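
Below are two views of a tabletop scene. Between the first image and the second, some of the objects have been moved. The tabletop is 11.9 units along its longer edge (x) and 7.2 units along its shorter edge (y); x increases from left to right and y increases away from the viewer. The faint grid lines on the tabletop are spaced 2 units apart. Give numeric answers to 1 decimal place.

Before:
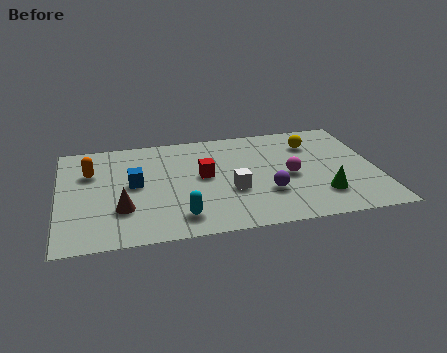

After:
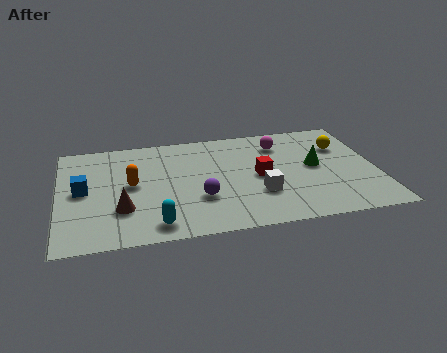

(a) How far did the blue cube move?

1.9

The blue cube was near (2.8, 3.8) before and (0.9, 3.7) after, so it travelled √(1.9² + 0.1²) ≈ 1.9 units.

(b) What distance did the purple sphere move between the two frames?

2.5

From (7.7, 2.3) to (5.2, 2.4), the purple sphere covered √(2.5² + 0.1²) ≈ 2.5 units.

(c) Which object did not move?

the brown cone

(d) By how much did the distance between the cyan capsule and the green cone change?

+1.4

Before: roughly 5.3 units apart; after: 6.7. That's 1.4 units further apart.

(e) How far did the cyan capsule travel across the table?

0.9

The cyan capsule was near (4.4, 1.3) before and (3.5, 1.0) after, so it travelled √(0.9² + 0.3²) ≈ 0.9 units.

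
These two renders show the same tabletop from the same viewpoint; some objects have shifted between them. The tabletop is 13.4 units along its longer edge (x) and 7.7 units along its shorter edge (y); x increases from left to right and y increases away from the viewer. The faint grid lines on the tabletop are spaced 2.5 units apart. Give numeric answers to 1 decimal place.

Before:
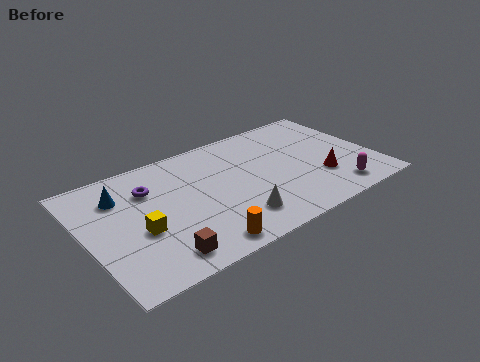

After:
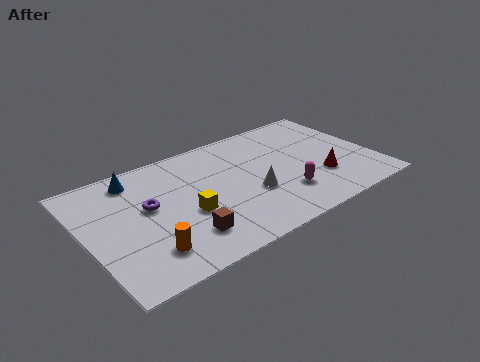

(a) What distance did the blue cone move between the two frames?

1.1

The blue cone was near (1.8, 5.7) before and (2.6, 6.5) after, so it travelled √(0.8² + 0.8²) ≈ 1.1 units.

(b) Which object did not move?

the red cone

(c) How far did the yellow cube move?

2.2

From (2.3, 3.1) to (4.5, 3.1), the yellow cube covered √(2.2² + 0.0²) ≈ 2.2 units.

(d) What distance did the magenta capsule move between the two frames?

2.5

From (11.2, 1.2) to (8.9, 2.1), the magenta capsule covered √(2.3² + 0.9²) ≈ 2.5 units.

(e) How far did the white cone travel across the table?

1.6

The white cone was near (6.5, 1.7) before and (7.5, 2.9) after, so it travelled √(1.0² + 1.2²) ≈ 1.6 units.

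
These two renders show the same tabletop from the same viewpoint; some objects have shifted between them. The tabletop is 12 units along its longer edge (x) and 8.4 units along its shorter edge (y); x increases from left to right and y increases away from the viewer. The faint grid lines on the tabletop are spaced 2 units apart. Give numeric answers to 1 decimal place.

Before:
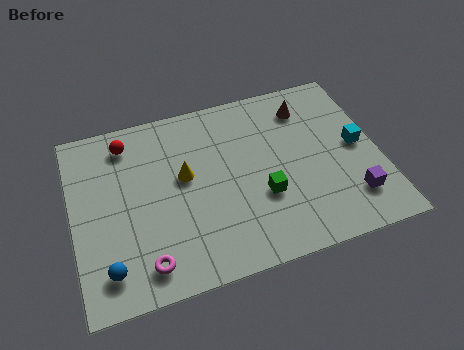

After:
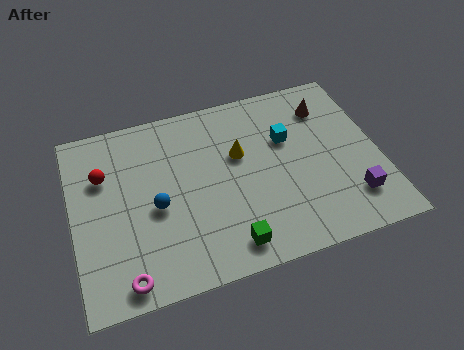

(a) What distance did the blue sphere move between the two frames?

3.0

The blue sphere was near (1.2, 1.5) before and (3.2, 3.7) after, so it travelled √(2.0² + 2.2²) ≈ 3.0 units.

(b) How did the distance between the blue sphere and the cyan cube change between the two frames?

-4.8

The distance was about 10.4 in the first image and 5.6 in the second, so they moved 4.8 units closer together.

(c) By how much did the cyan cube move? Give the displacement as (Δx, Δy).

(-2.7, 1.1)

The cyan cube was at about (11.2, 4.3) and moved to about (8.5, 5.4).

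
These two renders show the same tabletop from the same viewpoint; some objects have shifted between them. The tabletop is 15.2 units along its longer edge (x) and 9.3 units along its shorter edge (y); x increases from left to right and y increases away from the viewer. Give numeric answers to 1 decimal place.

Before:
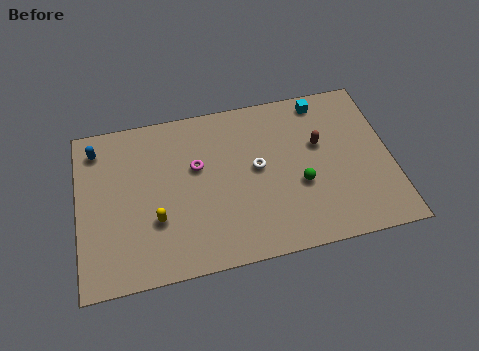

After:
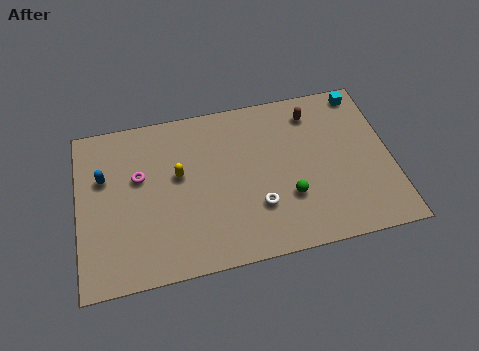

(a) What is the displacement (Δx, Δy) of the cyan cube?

(2.0, 0.1)

From the two frames, the cyan cube sits at roughly (12.1, 8.2) before and (14.1, 8.3) after.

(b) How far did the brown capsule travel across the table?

1.9

The brown capsule moved from about (11.8, 5.7) to (11.6, 7.6), a distance of √(0.2² + 1.9²) ≈ 1.9.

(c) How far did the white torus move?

2.2

The white torus moved from about (8.7, 5.0) to (8.6, 2.8), a distance of √(0.1² + 2.2²) ≈ 2.2.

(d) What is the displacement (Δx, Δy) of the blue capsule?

(0.3, -1.7)

From the two frames, the blue capsule sits at roughly (1.0, 7.7) before and (1.3, 6.0) after.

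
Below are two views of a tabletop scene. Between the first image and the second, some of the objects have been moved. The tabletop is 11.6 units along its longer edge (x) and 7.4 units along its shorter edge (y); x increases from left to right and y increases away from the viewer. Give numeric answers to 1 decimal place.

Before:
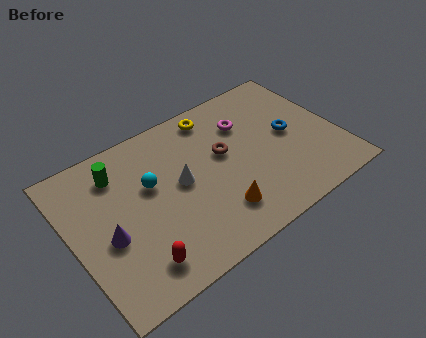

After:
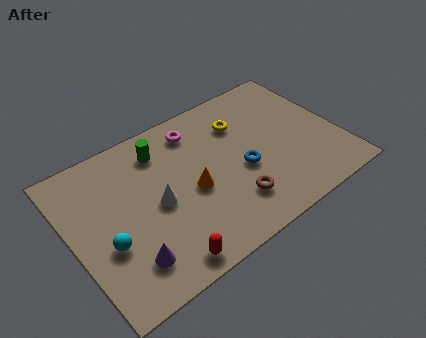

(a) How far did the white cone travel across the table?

1.2

The white cone was near (4.7, 3.9) before and (3.6, 3.5) after, so it travelled √(1.1² + 0.4²) ≈ 1.2 units.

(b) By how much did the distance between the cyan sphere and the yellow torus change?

+3.2

Before: roughly 3.7 units apart; after: 6.9. That's 3.2 units further apart.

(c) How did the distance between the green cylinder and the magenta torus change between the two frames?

-4.0

The distance was about 5.6 in the first image and 1.6 in the second, so they moved 4.0 units closer together.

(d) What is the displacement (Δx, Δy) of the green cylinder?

(1.9, 0.1)

From the two frames, the green cylinder sits at roughly (2.3, 5.8) before and (4.2, 5.9) after.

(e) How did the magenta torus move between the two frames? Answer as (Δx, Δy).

(-2.1, 0.8)

The magenta torus started near (7.9, 5.3) and ended near (5.8, 6.1).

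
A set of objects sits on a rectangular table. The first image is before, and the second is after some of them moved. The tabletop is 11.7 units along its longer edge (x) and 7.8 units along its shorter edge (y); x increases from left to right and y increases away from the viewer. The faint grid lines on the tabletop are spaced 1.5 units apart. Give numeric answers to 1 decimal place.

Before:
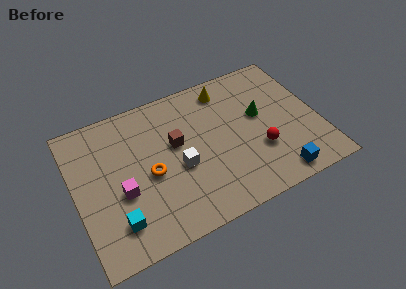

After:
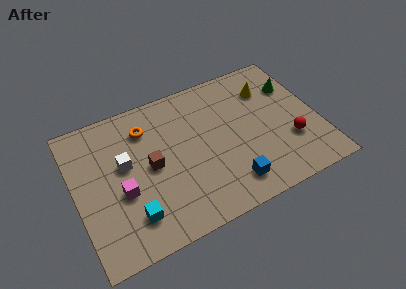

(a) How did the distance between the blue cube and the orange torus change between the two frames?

-0.6

Before: roughly 6.4 units apart; after: 5.8. That's 0.6 units closer together.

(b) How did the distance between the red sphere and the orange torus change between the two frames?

+2.2

Before: roughly 5.3 units apart; after: 7.5. That's 2.2 units further apart.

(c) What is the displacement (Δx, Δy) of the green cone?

(1.8, 1.0)

The green cone was at about (9.0, 4.5) and moved to about (10.8, 5.5).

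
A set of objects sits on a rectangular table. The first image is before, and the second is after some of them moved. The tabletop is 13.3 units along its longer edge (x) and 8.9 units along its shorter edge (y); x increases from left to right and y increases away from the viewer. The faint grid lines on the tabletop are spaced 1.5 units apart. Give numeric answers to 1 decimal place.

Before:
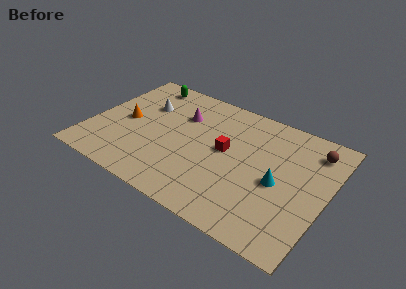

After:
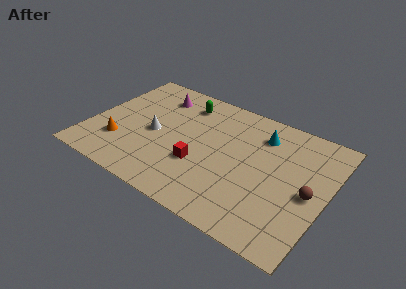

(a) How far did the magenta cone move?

1.8

The magenta cone was near (4.8, 6.2) before and (3.2, 7.1) after, so it travelled √(1.6² + 0.9²) ≈ 1.8 units.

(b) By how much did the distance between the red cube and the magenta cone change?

+2.0

The distance was about 3.1 in the first image and 5.1 in the second, so they moved 2.0 units further apart.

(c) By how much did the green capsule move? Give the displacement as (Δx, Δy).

(2.5, -0.6)

The green capsule was at about (2.3, 7.8) and moved to about (4.8, 7.2).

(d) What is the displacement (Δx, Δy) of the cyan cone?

(-1.4, 2.9)

From the two frames, the cyan cone sits at roughly (10.7, 4.0) before and (9.3, 6.9) after.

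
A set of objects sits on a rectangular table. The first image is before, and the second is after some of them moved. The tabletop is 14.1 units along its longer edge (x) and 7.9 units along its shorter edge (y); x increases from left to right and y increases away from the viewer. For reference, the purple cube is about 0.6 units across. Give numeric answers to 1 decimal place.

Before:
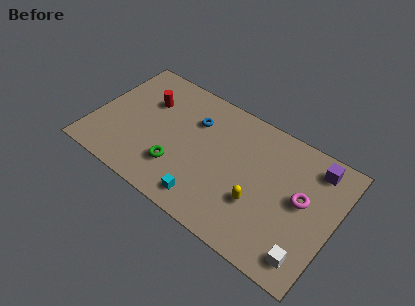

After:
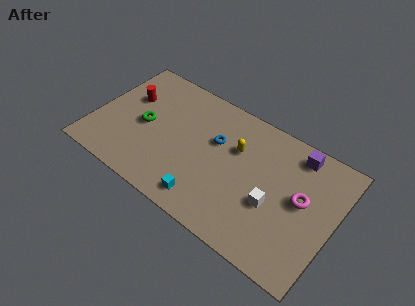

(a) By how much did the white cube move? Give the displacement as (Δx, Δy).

(-2.3, 1.8)

The white cube started near (13.0, 1.3) and ended near (10.7, 3.1).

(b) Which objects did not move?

the magenta torus and the cyan cube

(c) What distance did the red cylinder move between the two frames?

1.1

From (2.8, 5.4) to (1.7, 5.1), the red cylinder covered √(1.1² + 0.3²) ≈ 1.1 units.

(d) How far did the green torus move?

2.8

The green torus was near (5.2, 2.2) before and (2.9, 3.8) after, so it travelled √(2.3² + 1.6²) ≈ 2.8 units.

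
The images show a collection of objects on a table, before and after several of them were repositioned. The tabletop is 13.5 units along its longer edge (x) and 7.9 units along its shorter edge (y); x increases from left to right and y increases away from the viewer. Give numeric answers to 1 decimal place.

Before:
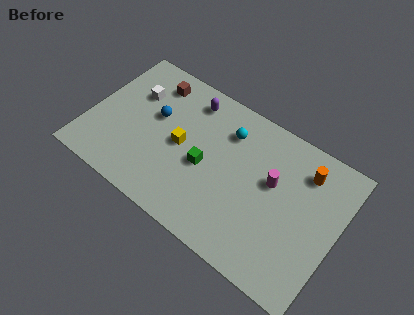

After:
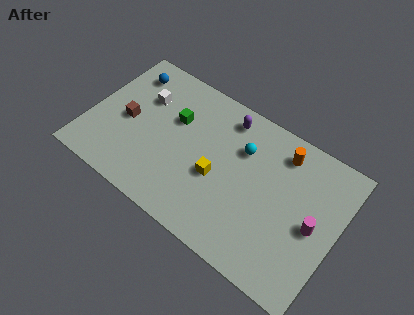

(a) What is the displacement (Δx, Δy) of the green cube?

(-2.0, 1.6)

The green cube was at about (6.4, 3.5) and moved to about (4.4, 5.1).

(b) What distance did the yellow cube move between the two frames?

2.2

The yellow cube was near (5.0, 3.9) before and (7.1, 3.3) after, so it travelled √(2.1² + 0.6²) ≈ 2.2 units.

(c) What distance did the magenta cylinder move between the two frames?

2.6

From (9.9, 4.7) to (12.3, 3.7), the magenta cylinder covered √(2.4² + 1.0²) ≈ 2.6 units.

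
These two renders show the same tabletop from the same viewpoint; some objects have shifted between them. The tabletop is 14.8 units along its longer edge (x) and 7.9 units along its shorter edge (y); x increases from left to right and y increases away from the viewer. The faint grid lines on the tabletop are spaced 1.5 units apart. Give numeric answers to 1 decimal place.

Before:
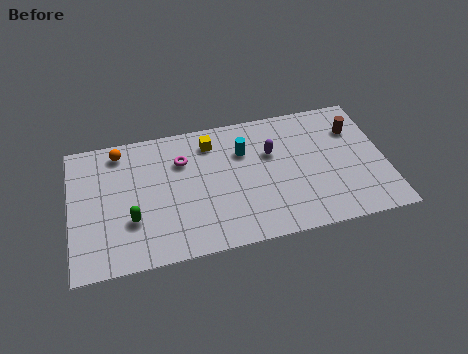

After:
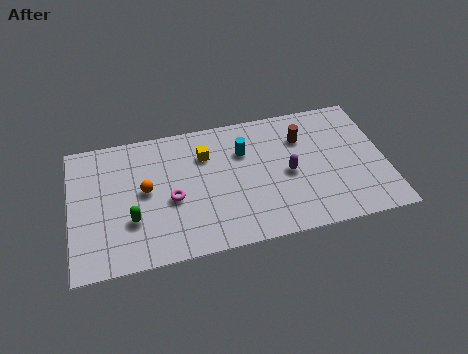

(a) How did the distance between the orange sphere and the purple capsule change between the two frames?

-0.6

The distance was about 7.3 in the first image and 6.7 in the second, so they moved 0.6 units closer together.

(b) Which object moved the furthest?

the orange sphere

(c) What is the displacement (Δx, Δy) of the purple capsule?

(0.7, -1.4)

The purple capsule was at about (9.5, 5.1) and moved to about (10.2, 3.7).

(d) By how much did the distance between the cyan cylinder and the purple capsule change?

+1.3

The distance was about 1.4 in the first image and 2.7 in the second, so they moved 1.3 units further apart.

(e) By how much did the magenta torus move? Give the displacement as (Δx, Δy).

(-0.6, -2.2)

From the two frames, the magenta torus sits at roughly (5.3, 5.6) before and (4.7, 3.4) after.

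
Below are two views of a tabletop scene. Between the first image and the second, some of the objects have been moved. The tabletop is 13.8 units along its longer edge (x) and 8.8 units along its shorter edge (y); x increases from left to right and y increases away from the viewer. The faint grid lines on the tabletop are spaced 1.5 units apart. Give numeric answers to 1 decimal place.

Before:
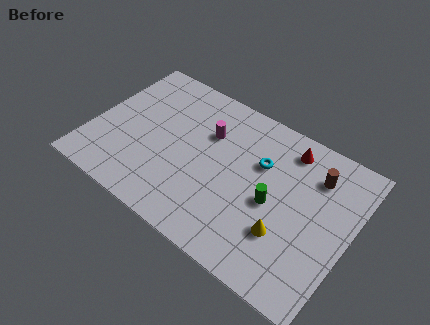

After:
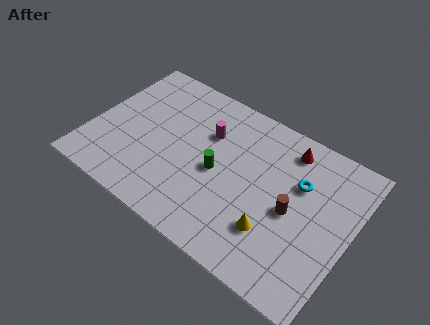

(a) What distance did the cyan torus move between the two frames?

2.1

From (8.8, 5.8) to (10.9, 5.8), the cyan torus covered √(2.1² + 0.0²) ≈ 2.1 units.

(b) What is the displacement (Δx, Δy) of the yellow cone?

(-0.6, -0.2)

The yellow cone started near (10.7, 2.7) and ended near (10.1, 2.5).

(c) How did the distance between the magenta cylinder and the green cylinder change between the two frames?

-2.3

Before: roughly 4.4 units apart; after: 2.1. That's 2.3 units closer together.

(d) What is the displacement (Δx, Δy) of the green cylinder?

(-3.0, 0.1)

The green cylinder started near (9.8, 4.0) and ended near (6.8, 4.1).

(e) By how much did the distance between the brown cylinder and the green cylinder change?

+0.8

They were about 3.2 units apart before and 4.0 after — 0.8 units further apart.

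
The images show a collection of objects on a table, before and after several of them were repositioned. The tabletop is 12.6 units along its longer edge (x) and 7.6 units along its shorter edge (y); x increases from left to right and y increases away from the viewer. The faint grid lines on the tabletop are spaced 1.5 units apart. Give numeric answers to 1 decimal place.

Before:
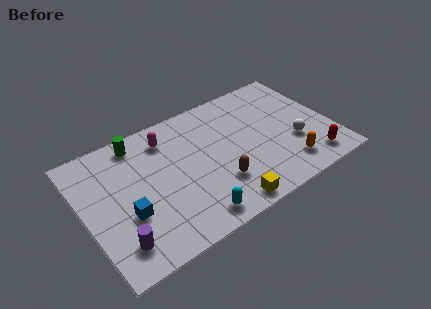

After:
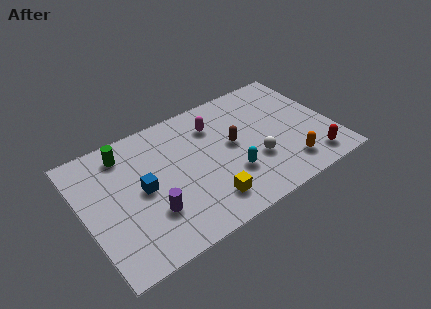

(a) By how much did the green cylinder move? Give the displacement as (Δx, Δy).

(-0.7, -0.3)

The green cylinder started near (3.1, 6.6) and ended near (2.4, 6.3).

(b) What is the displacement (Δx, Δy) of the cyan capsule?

(2.2, 1.4)

From the two frames, the cyan capsule sits at roughly (5.0, 1.0) before and (7.2, 2.4) after.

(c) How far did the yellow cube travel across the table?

1.1

The yellow cube moved from about (6.6, 0.8) to (5.8, 1.5), a distance of √(0.8² + 0.7²) ≈ 1.1.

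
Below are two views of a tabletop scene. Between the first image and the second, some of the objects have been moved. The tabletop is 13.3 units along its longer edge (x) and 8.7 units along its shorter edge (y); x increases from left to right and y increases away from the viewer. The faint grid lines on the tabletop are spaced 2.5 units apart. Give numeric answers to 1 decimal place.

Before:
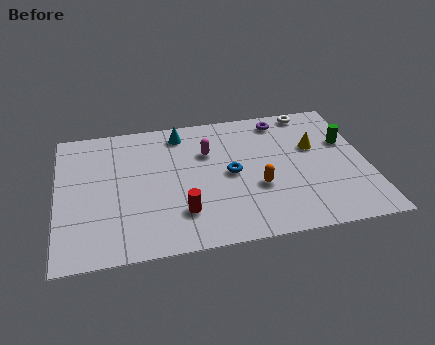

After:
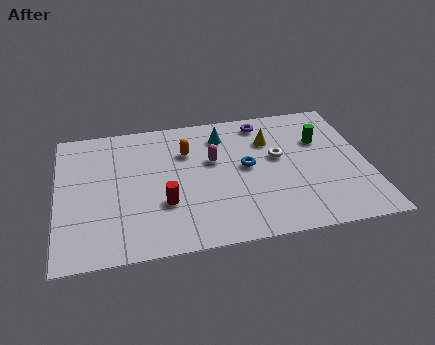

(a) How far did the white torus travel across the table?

3.3

From (11.1, 7.9) to (9.5, 5.0), the white torus covered √(1.6² + 2.9²) ≈ 3.3 units.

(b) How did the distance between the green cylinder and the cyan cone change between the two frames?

-3.0

The distance was about 7.3 in the first image and 4.3 in the second, so they moved 3.0 units closer together.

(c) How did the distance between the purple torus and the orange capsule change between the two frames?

-0.8

The distance was about 4.5 in the first image and 3.7 in the second, so they moved 0.8 units closer together.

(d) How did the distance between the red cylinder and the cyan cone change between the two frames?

-0.4

The distance was about 5.2 in the first image and 4.8 in the second, so they moved 0.4 units closer together.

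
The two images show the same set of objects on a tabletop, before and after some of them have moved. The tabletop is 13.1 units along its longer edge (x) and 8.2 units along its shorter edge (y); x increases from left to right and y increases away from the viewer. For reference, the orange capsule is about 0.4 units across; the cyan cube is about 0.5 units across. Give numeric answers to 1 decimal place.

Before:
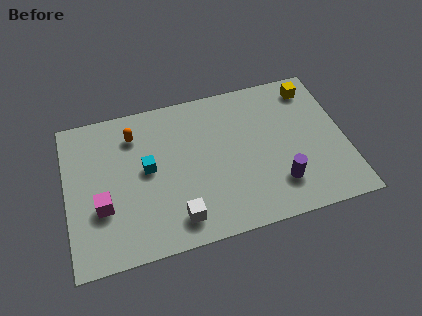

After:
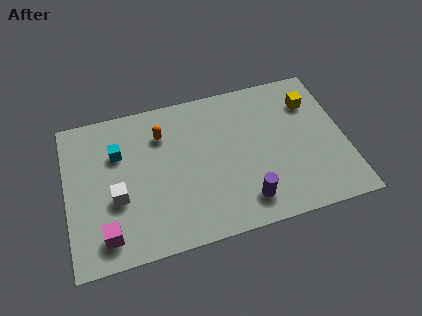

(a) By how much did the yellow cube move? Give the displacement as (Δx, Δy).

(-0.1, -0.8)

The yellow cube started near (11.8, 6.9) and ended near (11.7, 6.1).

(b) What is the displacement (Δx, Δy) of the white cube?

(-2.7, 1.8)

The white cube was at about (5.0, 1.4) and moved to about (2.3, 3.2).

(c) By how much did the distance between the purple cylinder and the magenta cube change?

-1.7

The distance was about 8.2 in the first image and 6.5 in the second, so they moved 1.7 units closer together.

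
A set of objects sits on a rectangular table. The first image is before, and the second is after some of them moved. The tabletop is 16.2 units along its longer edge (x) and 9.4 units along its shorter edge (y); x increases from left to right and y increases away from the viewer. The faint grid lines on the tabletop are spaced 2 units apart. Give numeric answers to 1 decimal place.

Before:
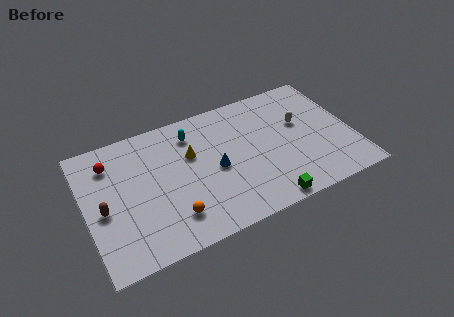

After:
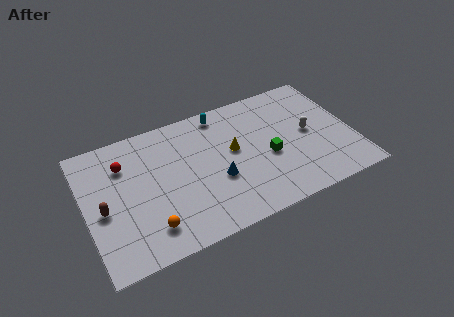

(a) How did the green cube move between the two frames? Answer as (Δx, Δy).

(0.6, 3.2)

From the two frames, the green cube sits at roughly (10.4, 0.8) before and (11.0, 4.0) after.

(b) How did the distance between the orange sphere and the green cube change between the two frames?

+2.1

They were about 5.7 units apart before and 7.8 after — 2.1 units further apart.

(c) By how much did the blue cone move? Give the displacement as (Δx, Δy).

(0.0, -0.8)

From the two frames, the blue cone sits at roughly (7.8, 4.4) before and (7.8, 3.6) after.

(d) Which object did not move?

the brown capsule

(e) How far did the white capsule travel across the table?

1.0

The white capsule moved from about (13.2, 5.7) to (13.6, 4.8), a distance of √(0.4² + 0.9²) ≈ 1.0.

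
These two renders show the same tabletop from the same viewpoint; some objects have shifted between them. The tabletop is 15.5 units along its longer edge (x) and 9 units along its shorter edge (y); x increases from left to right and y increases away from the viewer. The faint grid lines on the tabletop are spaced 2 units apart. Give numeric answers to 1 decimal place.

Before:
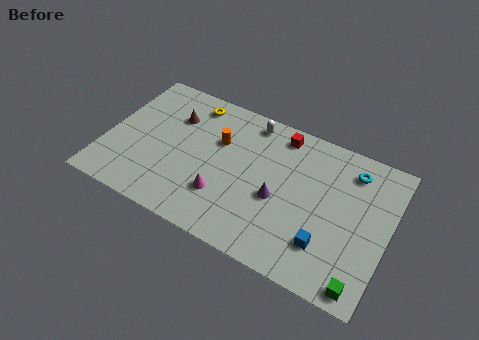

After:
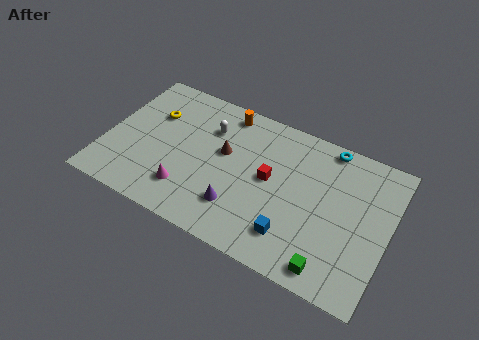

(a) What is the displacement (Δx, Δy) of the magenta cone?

(-1.9, -0.5)

The magenta cone was at about (6.7, 2.6) and moved to about (4.8, 2.1).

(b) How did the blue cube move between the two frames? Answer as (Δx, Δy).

(-1.8, -0.3)

The blue cube was at about (12.4, 2.3) and moved to about (10.6, 2.0).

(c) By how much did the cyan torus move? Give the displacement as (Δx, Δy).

(-1.4, 0.9)

From the two frames, the cyan torus sits at roughly (13.2, 7.3) before and (11.8, 8.2) after.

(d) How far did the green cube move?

1.7

From (14.5, 0.9) to (12.8, 1.1), the green cube covered √(1.7² + 0.2²) ≈ 1.7 units.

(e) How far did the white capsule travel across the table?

2.5

The white capsule was near (7.5, 7.9) before and (5.4, 6.5) after, so it travelled √(2.1² + 1.4²) ≈ 2.5 units.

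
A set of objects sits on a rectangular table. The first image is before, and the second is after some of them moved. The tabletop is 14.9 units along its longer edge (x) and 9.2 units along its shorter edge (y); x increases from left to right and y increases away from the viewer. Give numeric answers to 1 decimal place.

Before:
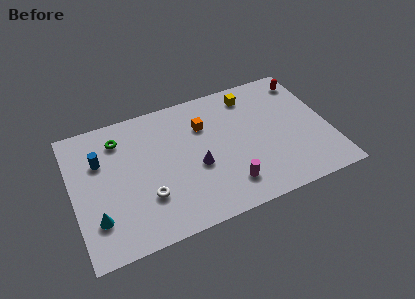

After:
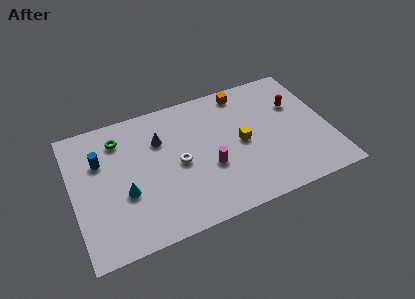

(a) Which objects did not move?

the blue cylinder and the green torus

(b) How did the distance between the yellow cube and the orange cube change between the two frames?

+0.5

Before: roughly 3.1 units apart; after: 3.6. That's 0.5 units further apart.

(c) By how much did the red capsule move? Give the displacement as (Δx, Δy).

(-0.8, -1.6)

From the two frames, the red capsule sits at roughly (14.0, 7.7) before and (13.2, 6.1) after.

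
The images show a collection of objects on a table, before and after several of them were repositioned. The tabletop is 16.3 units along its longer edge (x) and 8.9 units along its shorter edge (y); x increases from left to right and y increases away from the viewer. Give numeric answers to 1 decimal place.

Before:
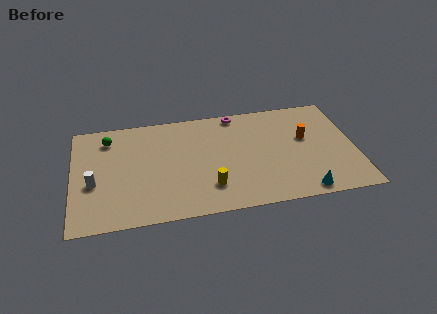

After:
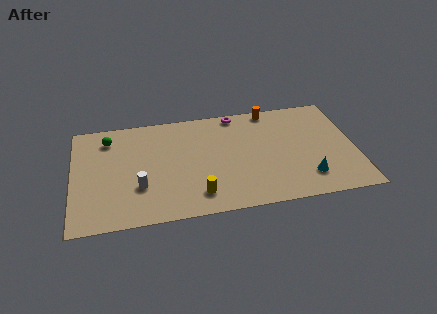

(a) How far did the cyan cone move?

1.1

The cyan cone was near (13.1, 0.9) before and (13.4, 2.0) after, so it travelled √(0.3² + 1.1²) ≈ 1.1 units.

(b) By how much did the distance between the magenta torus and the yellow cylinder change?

+0.7

They were about 6.2 units apart before and 6.9 after — 0.7 units further apart.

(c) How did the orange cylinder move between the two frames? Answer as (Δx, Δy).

(-1.9, 2.8)

The orange cylinder started near (13.5, 5.3) and ended near (11.6, 8.1).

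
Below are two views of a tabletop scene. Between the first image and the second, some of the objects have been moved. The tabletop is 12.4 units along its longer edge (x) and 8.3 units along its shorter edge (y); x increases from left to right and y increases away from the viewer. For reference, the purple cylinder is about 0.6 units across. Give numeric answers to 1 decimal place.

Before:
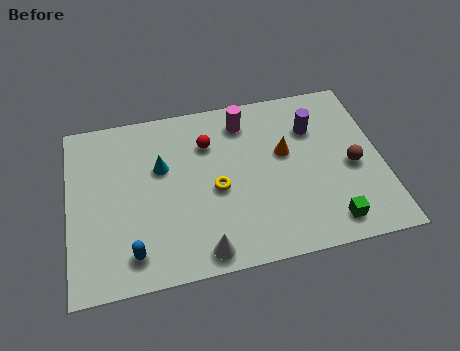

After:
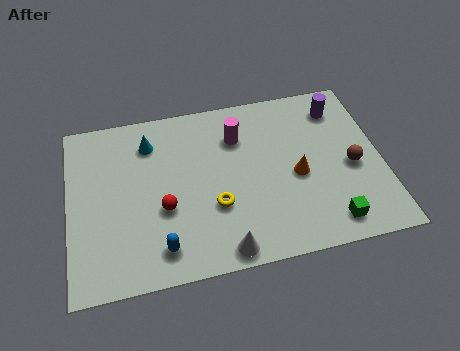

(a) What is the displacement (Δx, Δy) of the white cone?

(0.8, -0.1)

From the two frames, the white cone sits at roughly (5.1, 0.9) before and (5.9, 0.8) after.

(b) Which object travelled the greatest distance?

the red sphere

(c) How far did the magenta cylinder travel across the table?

0.8

The magenta cylinder was near (7.1, 6.8) before and (6.8, 6.1) after, so it travelled √(0.3² + 0.7²) ≈ 0.8 units.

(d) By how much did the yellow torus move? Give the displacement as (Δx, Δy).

(-0.1, -0.8)

From the two frames, the yellow torus sits at roughly (5.8, 3.7) before and (5.7, 2.9) after.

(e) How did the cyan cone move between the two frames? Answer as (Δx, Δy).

(-0.4, 1.3)

From the two frames, the cyan cone sits at roughly (3.7, 5.2) before and (3.3, 6.5) after.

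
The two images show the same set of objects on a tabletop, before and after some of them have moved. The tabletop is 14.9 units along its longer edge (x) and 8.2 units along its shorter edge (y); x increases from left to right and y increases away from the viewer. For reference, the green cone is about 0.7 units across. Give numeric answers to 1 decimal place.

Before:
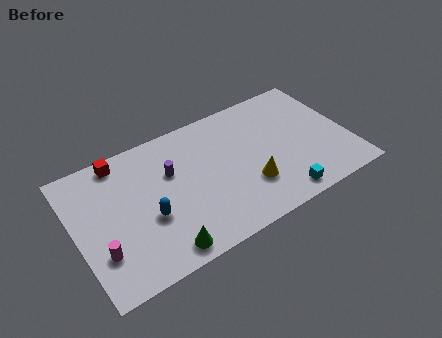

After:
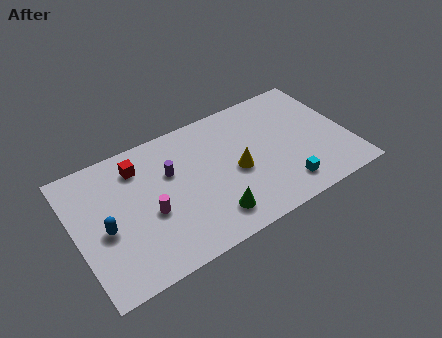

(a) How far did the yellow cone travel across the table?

1.3

From (9.2, 2.5) to (8.7, 3.7), the yellow cone covered √(0.5² + 1.2²) ≈ 1.3 units.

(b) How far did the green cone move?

2.9

The green cone moved from about (4.2, 1.0) to (7.0, 1.6), a distance of √(2.8² + 0.6²) ≈ 2.9.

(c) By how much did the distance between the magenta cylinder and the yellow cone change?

-3.3

The distance was about 8.1 in the first image and 4.8 in the second, so they moved 3.3 units closer together.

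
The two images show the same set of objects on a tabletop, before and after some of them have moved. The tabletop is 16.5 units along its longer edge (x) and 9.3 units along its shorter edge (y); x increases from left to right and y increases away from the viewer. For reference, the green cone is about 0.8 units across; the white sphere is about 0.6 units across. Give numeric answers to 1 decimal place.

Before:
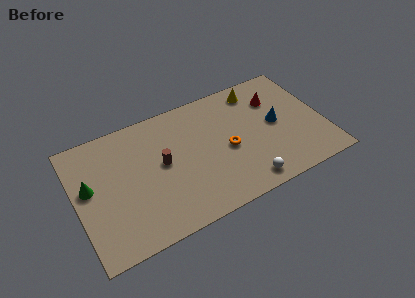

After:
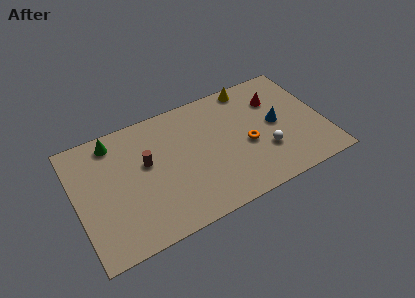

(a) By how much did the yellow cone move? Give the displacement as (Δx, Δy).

(-0.4, 0.5)

From the two frames, the yellow cone sits at roughly (12.5, 7.9) before and (12.1, 8.4) after.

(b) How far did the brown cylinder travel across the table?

1.1

From (5.7, 5.0) to (4.7, 5.5), the brown cylinder covered √(1.0² + 0.5²) ≈ 1.1 units.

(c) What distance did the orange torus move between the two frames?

1.3

The orange torus was near (10.0, 4.2) before and (11.3, 4.0) after, so it travelled √(1.3² + 0.2²) ≈ 1.3 units.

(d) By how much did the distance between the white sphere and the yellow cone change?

-1.5

They were about 6.9 units apart before and 5.4 after — 1.5 units closer together.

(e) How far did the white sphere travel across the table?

2.4

From (10.8, 1.2) to (12.4, 3.0), the white sphere covered √(1.6² + 1.8²) ≈ 2.4 units.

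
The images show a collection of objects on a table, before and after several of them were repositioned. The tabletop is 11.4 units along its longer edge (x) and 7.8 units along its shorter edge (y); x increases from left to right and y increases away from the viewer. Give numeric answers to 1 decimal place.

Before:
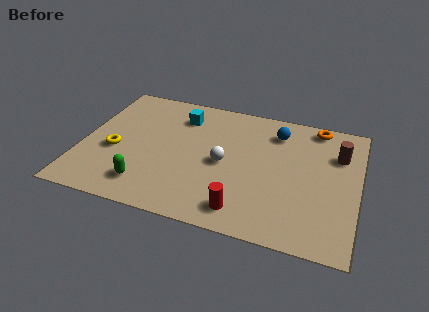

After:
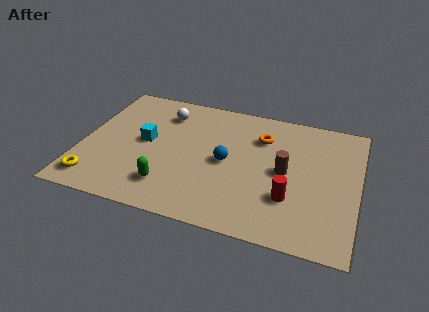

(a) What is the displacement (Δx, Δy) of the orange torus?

(-2.2, -1.3)

The orange torus started near (9.5, 7.0) and ended near (7.3, 5.7).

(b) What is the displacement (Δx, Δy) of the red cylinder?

(1.8, 1.2)

The red cylinder was at about (6.9, 1.2) and moved to about (8.7, 2.4).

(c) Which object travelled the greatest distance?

the white sphere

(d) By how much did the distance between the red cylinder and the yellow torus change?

+2.1

Before: roughly 5.9 units apart; after: 8.0. That's 2.1 units further apart.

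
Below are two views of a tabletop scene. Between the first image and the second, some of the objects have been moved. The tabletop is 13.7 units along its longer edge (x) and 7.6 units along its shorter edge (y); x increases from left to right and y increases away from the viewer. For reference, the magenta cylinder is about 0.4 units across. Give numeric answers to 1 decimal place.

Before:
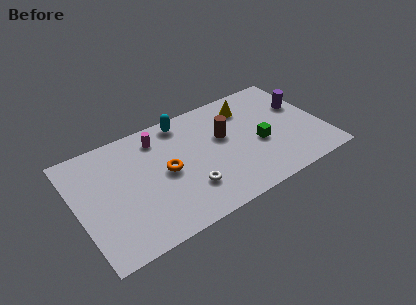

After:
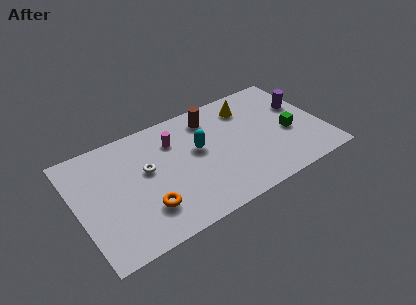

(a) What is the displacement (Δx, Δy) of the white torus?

(-2.0, 2.3)

The white torus was at about (5.9, 2.1) and moved to about (3.9, 4.4).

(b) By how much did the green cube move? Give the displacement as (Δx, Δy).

(1.7, 0.0)

The green cube started near (10.1, 3.2) and ended near (11.8, 3.2).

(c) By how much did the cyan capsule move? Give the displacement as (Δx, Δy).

(0.5, -2.3)

The cyan capsule started near (6.3, 6.7) and ended near (6.8, 4.4).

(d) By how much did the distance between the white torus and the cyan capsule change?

-1.7

The distance was about 4.6 in the first image and 2.9 in the second, so they moved 1.7 units closer together.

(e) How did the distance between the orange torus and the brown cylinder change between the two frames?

+2.5

The distance was about 3.5 in the first image and 6.0 in the second, so they moved 2.5 units further apart.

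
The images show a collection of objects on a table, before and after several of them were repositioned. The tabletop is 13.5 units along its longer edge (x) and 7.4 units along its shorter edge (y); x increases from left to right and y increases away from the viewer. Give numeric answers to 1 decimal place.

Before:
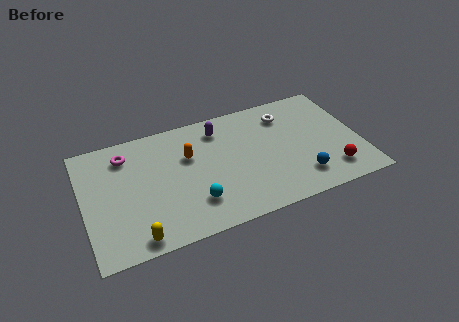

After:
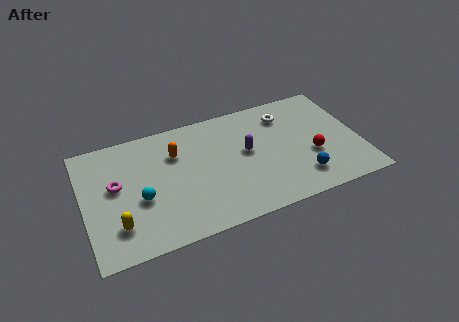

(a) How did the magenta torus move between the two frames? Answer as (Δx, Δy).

(-0.6, -1.7)

From the two frames, the magenta torus sits at roughly (2.2, 5.9) before and (1.6, 4.2) after.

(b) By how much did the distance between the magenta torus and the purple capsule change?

+1.8

Before: roughly 4.6 units apart; after: 6.4. That's 1.8 units further apart.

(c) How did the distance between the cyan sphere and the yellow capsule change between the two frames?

-1.4

The distance was about 3.1 in the first image and 1.7 in the second, so they moved 1.4 units closer together.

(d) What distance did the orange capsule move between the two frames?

0.7

From (5.2, 4.8) to (4.6, 5.2), the orange capsule covered √(0.6² + 0.4²) ≈ 0.7 units.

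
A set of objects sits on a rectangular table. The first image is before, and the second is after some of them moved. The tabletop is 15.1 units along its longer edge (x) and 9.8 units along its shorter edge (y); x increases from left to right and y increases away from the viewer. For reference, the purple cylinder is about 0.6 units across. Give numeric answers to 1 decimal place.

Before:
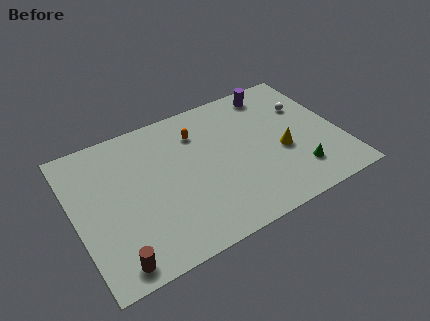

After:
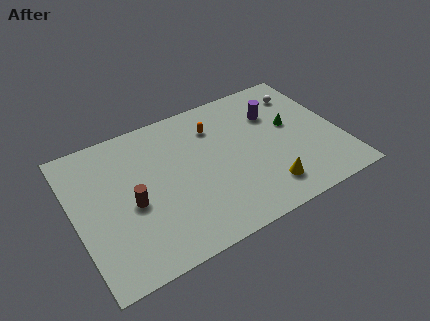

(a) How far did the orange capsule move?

1.0

From (7.3, 7.4) to (8.3, 7.4), the orange capsule covered √(1.0² + 0.0²) ≈ 1.0 units.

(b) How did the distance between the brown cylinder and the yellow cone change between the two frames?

-2.7

Before: roughly 10.4 units apart; after: 7.7. That's 2.7 units closer together.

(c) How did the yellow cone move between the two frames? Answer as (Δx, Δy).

(-1.3, -2.1)

From the two frames, the yellow cone sits at roughly (11.7, 4.0) before and (10.4, 1.9) after.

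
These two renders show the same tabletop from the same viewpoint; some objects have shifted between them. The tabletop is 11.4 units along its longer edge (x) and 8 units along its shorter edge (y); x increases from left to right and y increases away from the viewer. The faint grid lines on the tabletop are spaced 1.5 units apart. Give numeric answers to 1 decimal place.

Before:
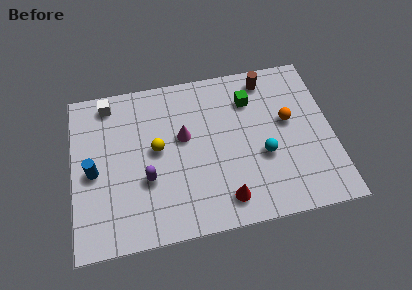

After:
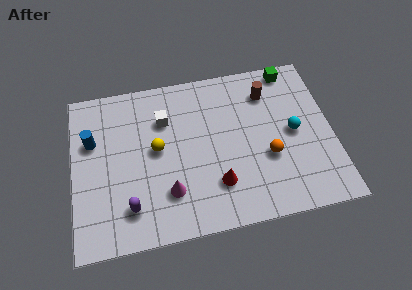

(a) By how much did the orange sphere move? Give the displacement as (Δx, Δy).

(-1.0, -1.6)

The orange sphere was at about (9.5, 4.6) and moved to about (8.5, 3.0).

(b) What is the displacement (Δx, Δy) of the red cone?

(-0.3, 0.8)

The red cone was at about (6.5, 1.3) and moved to about (6.2, 2.1).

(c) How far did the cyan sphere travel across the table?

1.7

The cyan sphere moved from about (8.3, 3.1) to (9.7, 4.0), a distance of √(1.4² + 0.9²) ≈ 1.7.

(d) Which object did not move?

the yellow sphere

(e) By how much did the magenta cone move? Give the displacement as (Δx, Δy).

(-0.8, -2.6)

From the two frames, the magenta cone sits at roughly (4.9, 4.7) before and (4.1, 2.1) after.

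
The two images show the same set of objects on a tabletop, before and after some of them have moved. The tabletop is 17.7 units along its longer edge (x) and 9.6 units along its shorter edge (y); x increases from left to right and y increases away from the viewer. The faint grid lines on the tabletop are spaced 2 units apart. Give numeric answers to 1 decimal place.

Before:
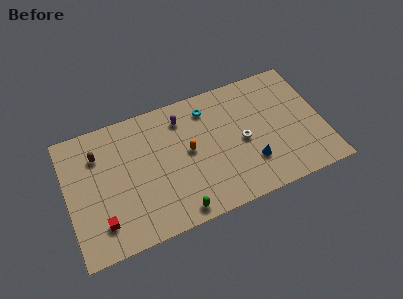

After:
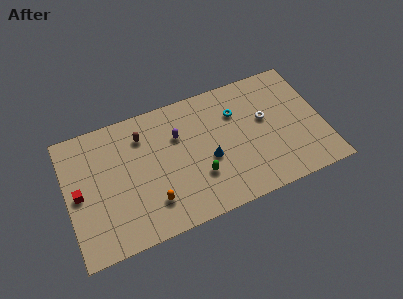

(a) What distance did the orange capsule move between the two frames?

4.0

From (8.4, 5.1) to (5.6, 2.3), the orange capsule covered √(2.8² + 2.8²) ≈ 4.0 units.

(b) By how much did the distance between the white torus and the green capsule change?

-0.5

They were about 6.0 units apart before and 5.5 after — 0.5 units closer together.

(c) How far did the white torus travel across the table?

2.0

The white torus was near (12.1, 4.5) before and (13.8, 5.6) after, so it travelled √(1.7² + 1.1²) ≈ 2.0 units.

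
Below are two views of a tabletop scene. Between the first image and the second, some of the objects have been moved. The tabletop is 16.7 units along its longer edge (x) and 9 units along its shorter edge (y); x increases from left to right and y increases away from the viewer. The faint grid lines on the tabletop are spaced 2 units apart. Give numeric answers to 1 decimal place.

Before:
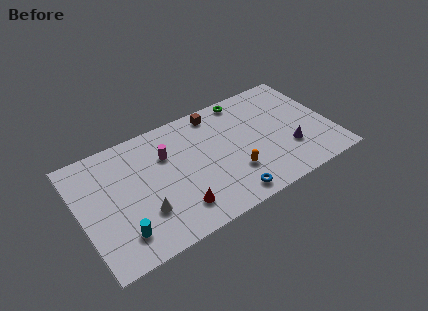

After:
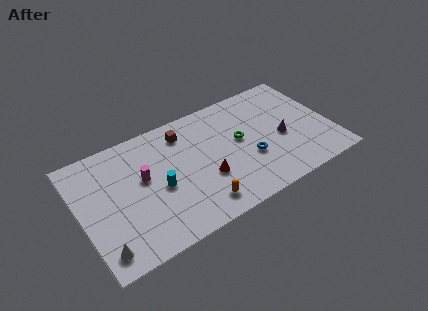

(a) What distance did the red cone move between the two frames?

2.5

From (6.0, 1.9) to (8.1, 3.2), the red cone covered √(2.1² + 1.3²) ≈ 2.5 units.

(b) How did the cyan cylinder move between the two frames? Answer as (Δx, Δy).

(2.8, 2.1)

From the two frames, the cyan cylinder sits at roughly (2.3, 1.9) before and (5.1, 4.0) after.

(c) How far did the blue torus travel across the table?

2.8

The blue torus was near (9.3, 1.1) before and (11.1, 3.3) after, so it travelled √(1.8² + 2.2²) ≈ 2.8 units.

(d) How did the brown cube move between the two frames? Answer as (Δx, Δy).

(-2.3, -0.6)

The brown cube was at about (9.5, 7.9) and moved to about (7.2, 7.3).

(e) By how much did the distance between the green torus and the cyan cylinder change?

-5.4

Before: roughly 11.1 units apart; after: 5.7. That's 5.4 units closer together.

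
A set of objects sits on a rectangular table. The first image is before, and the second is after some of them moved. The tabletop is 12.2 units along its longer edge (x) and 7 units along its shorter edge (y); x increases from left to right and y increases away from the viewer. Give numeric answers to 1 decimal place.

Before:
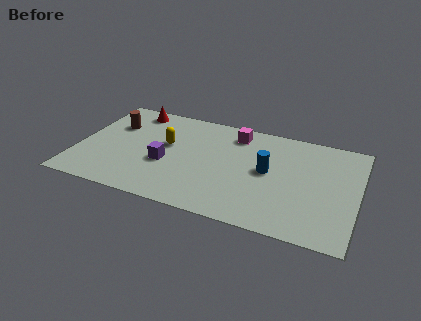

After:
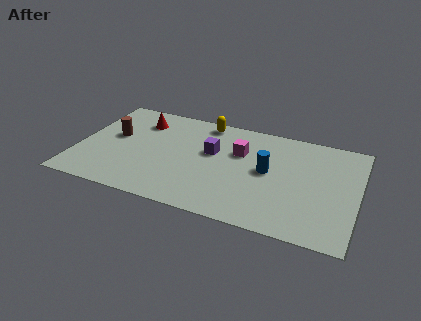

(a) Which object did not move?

the blue cylinder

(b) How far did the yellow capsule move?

2.6

From (3.8, 4.1) to (5.3, 6.2), the yellow capsule covered √(1.5² + 2.1²) ≈ 2.6 units.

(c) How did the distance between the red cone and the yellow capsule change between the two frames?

+0.3

The distance was about 2.6 in the first image and 2.9 in the second, so they moved 0.3 units further apart.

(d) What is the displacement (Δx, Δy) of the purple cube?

(1.9, 1.4)

The purple cube was at about (3.9, 2.8) and moved to about (5.8, 4.2).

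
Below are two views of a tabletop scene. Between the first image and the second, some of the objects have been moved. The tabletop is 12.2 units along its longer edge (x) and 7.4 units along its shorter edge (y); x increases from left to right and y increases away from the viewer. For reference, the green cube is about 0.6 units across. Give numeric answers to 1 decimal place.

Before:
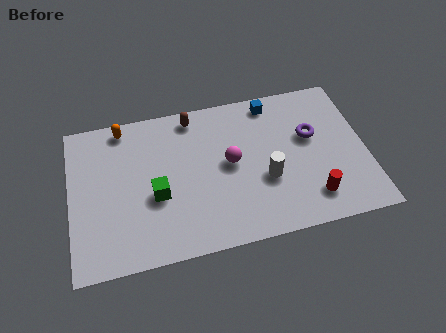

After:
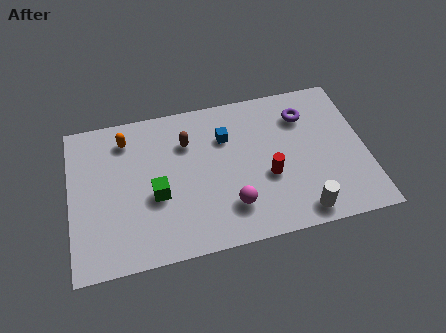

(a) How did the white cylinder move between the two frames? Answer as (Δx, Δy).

(1.3, -1.9)

The white cylinder was at about (8.0, 2.8) and moved to about (9.3, 0.9).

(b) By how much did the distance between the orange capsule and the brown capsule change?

-0.3

Before: roughly 2.9 units apart; after: 2.6. That's 0.3 units closer together.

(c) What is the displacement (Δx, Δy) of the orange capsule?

(0.1, -0.6)

The orange capsule started near (2.3, 6.6) and ended near (2.4, 6.0).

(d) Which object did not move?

the green cube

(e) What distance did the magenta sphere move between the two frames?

2.1

The magenta sphere was near (6.6, 3.9) before and (6.5, 1.8) after, so it travelled √(0.1² + 2.1²) ≈ 2.1 units.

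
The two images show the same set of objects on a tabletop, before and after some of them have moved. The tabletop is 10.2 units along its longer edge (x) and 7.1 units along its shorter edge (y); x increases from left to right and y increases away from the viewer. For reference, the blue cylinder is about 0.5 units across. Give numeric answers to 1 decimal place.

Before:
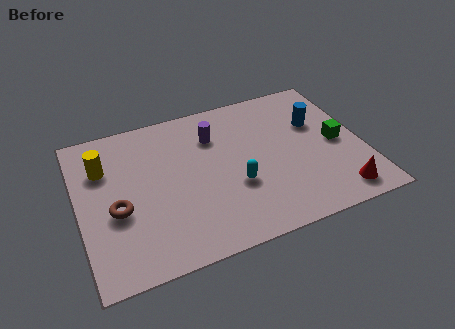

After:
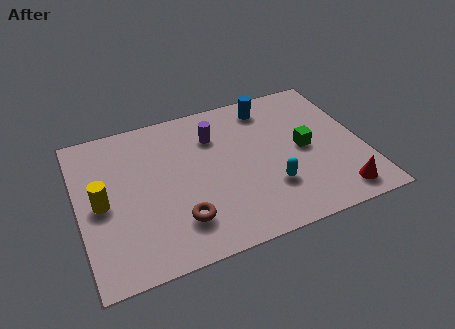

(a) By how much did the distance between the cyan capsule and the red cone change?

-1.3

They were about 3.8 units apart before and 2.5 after — 1.3 units closer together.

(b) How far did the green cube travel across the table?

1.2

The green cube was near (9.3, 3.4) before and (8.1, 3.5) after, so it travelled √(1.2² + 0.1²) ≈ 1.2 units.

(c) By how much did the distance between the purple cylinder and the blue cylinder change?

-1.5

They were about 3.7 units apart before and 2.2 after — 1.5 units closer together.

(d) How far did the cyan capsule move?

1.3

The cyan capsule was near (5.5, 2.6) before and (6.7, 2.1) after, so it travelled √(1.2² + 0.5²) ≈ 1.3 units.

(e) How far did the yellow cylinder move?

1.6

The yellow cylinder was near (1.0, 5.0) before and (0.8, 3.4) after, so it travelled √(0.2² + 1.6²) ≈ 1.6 units.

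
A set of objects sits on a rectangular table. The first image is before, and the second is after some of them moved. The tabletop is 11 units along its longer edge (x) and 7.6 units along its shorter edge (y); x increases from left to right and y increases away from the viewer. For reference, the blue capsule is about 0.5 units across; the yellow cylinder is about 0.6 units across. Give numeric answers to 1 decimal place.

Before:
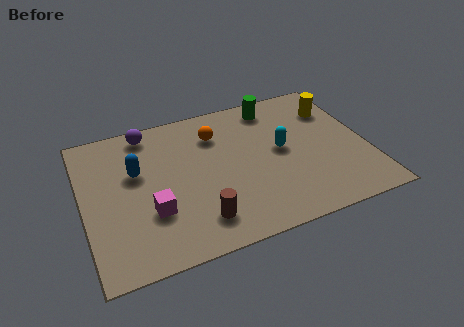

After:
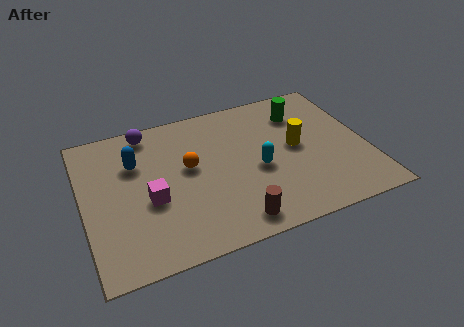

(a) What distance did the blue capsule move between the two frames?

0.5

The blue capsule was near (2.1, 4.7) before and (2.1, 5.2) after, so it travelled √(0.0² + 0.5²) ≈ 0.5 units.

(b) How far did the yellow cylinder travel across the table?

2.3

The yellow cylinder moved from about (10.0, 5.6) to (8.3, 4.0), a distance of √(1.7² + 1.6²) ≈ 2.3.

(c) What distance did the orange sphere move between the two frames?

1.8

The orange sphere moved from about (5.3, 5.7) to (4.1, 4.3), a distance of √(1.2² + 1.4²) ≈ 1.8.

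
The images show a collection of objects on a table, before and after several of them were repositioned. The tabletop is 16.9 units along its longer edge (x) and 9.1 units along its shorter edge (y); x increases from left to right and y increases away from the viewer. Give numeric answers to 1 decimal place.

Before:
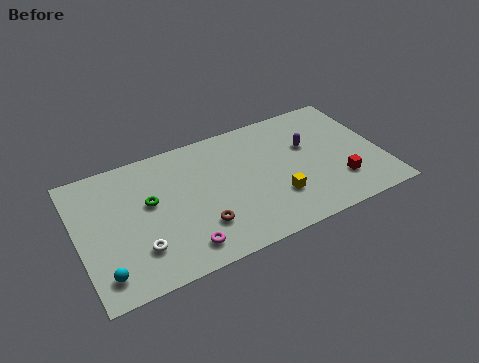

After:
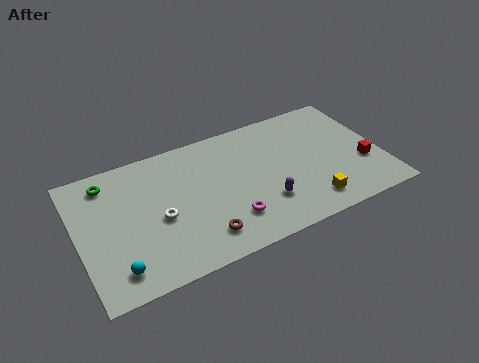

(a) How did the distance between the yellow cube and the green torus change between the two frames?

+4.9

Before: roughly 7.3 units apart; after: 12.2. That's 4.9 units further apart.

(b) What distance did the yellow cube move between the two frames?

2.0

The yellow cube moved from about (10.8, 2.7) to (12.5, 1.6), a distance of √(1.7² + 1.1²) ≈ 2.0.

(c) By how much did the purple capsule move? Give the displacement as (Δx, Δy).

(-2.9, -3.1)

From the two frames, the purple capsule sits at roughly (13.0, 5.7) before and (10.1, 2.6) after.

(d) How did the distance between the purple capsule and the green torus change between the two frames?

+0.6

Before: roughly 9.0 units apart; after: 9.6. That's 0.6 units further apart.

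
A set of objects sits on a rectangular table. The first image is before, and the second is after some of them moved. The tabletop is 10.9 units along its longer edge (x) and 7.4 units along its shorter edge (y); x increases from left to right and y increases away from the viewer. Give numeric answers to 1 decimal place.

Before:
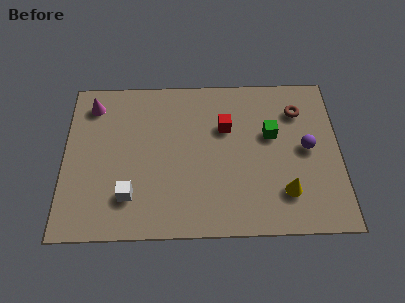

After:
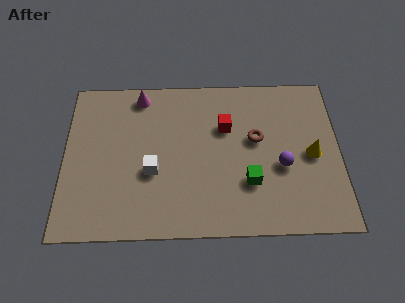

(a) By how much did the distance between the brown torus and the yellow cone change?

-1.5

They were about 3.8 units apart before and 2.3 after — 1.5 units closer together.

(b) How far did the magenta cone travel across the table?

1.9

The magenta cone moved from about (1.1, 6.1) to (3.0, 6.5), a distance of √(1.9² + 0.4²) ≈ 1.9.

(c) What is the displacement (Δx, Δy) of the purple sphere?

(-1.0, -0.8)

The purple sphere was at about (9.6, 3.8) and moved to about (8.6, 3.0).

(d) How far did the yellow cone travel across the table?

2.0

The yellow cone moved from about (8.7, 1.8) to (9.8, 3.5), a distance of √(1.1² + 1.7²) ≈ 2.0.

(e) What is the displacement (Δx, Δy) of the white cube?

(0.9, 1.1)

From the two frames, the white cube sits at roughly (2.6, 1.8) before and (3.5, 2.9) after.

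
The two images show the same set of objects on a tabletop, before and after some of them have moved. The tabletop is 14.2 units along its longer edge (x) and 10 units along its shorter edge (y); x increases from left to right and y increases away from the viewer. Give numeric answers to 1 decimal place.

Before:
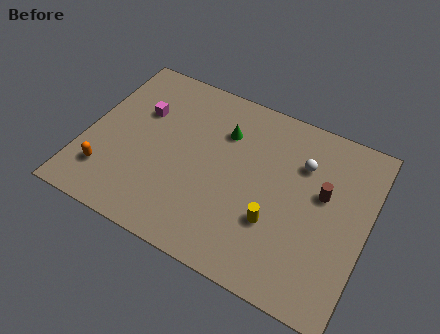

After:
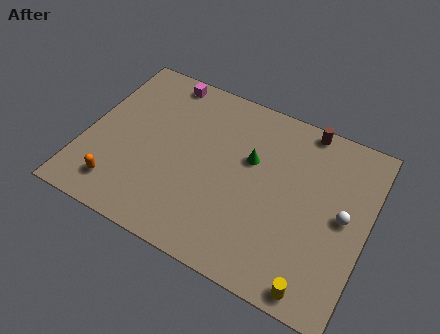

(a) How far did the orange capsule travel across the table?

0.9

From (1.4, 2.3) to (2.1, 1.8), the orange capsule covered √(0.7² + 0.5²) ≈ 0.9 units.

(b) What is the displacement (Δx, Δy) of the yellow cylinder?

(2.4, -2.4)

The yellow cylinder started near (9.8, 3.3) and ended near (12.2, 0.9).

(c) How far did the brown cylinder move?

3.5

The brown cylinder moved from about (11.9, 5.9) to (10.6, 9.2), a distance of √(1.3² + 3.3²) ≈ 3.5.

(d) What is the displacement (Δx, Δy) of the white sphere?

(2.3, -2.0)

From the two frames, the white sphere sits at roughly (10.7, 7.1) before and (13.0, 5.1) after.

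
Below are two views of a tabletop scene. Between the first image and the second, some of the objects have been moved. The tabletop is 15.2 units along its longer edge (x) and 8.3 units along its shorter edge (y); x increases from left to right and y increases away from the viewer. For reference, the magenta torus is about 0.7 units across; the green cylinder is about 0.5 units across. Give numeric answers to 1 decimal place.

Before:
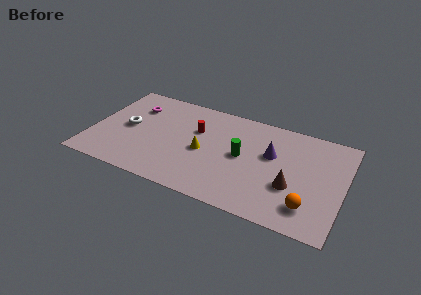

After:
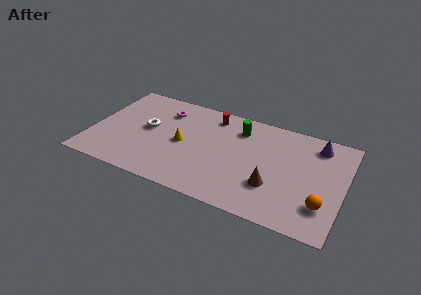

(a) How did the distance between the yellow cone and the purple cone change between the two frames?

+4.2

The distance was about 4.2 in the first image and 8.4 in the second, so they moved 4.2 units further apart.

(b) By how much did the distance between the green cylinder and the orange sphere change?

+2.0

They were about 4.9 units apart before and 6.9 after — 2.0 units further apart.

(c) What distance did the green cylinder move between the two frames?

2.2

The green cylinder moved from about (9.1, 4.3) to (8.7, 6.5), a distance of √(0.4² + 2.2²) ≈ 2.2.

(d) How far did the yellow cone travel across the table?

1.3

From (6.8, 3.8) to (5.5, 4.0), the yellow cone covered √(1.3² + 0.2²) ≈ 1.3 units.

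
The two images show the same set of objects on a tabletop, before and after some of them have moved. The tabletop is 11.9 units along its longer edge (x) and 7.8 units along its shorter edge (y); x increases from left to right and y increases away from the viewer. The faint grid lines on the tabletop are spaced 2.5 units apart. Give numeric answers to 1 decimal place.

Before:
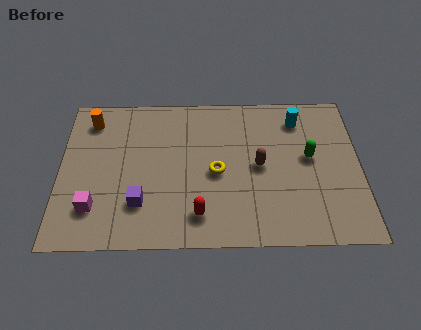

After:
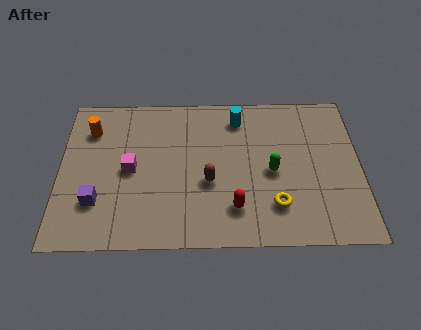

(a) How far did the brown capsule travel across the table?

2.2

The brown capsule moved from about (7.9, 3.9) to (5.9, 3.1), a distance of √(2.0² + 0.8²) ≈ 2.2.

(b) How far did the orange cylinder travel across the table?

0.5

The orange cylinder was near (1.2, 6.4) before and (1.2, 5.9) after, so it travelled √(0.0² + 0.5²) ≈ 0.5 units.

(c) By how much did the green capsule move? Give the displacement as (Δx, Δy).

(-1.5, -0.7)

The green capsule was at about (9.9, 4.3) and moved to about (8.4, 3.6).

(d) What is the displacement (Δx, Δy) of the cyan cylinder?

(-2.4, 0.1)

The cyan cylinder was at about (9.5, 6.3) and moved to about (7.1, 6.4).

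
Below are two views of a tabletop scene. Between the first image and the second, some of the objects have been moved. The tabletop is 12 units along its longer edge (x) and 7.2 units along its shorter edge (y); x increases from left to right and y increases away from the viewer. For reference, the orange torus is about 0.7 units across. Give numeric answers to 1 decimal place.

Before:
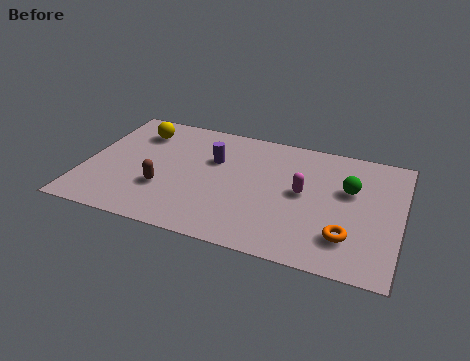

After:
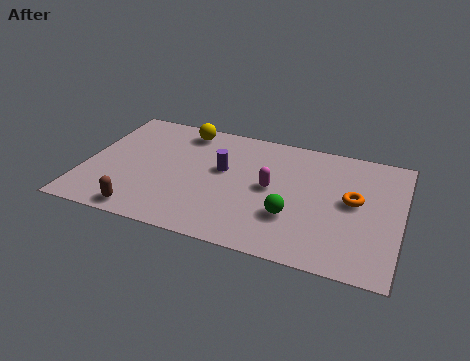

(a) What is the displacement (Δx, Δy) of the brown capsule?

(-0.6, -1.6)

From the two frames, the brown capsule sits at roughly (3.1, 2.4) before and (2.5, 0.8) after.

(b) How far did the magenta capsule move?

1.2

The magenta capsule was near (8.3, 3.8) before and (7.1, 3.7) after, so it travelled √(1.2² + 0.1²) ≈ 1.2 units.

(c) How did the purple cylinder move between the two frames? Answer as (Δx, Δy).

(0.4, -0.5)

The purple cylinder was at about (4.8, 4.7) and moved to about (5.2, 4.2).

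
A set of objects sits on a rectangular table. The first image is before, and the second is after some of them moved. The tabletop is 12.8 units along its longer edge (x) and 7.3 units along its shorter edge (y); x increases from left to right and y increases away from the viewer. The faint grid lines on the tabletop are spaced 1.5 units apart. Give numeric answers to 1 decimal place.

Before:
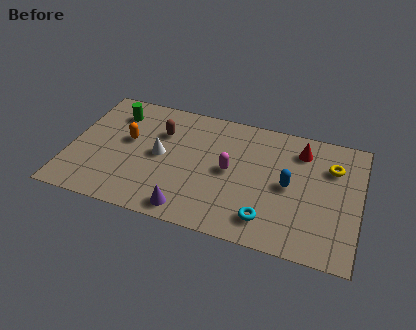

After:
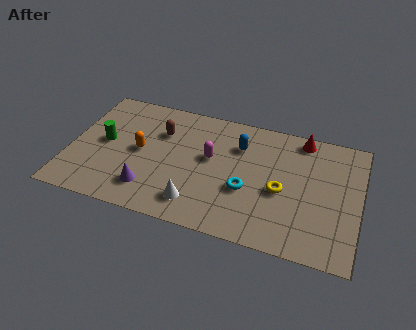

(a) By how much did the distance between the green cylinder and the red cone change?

+0.7

They were about 8.3 units apart before and 9.0 after — 0.7 units further apart.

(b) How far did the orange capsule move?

0.8

From (2.5, 4.2) to (3.1, 3.7), the orange capsule covered √(0.6² + 0.5²) ≈ 0.8 units.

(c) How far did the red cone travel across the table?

0.7

From (10.1, 5.8) to (10.1, 6.5), the red cone covered √(0.0² + 0.7²) ≈ 0.7 units.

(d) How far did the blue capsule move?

2.9

The blue capsule was near (9.7, 3.6) before and (7.4, 5.3) after, so it travelled √(2.3² + 1.7²) ≈ 2.9 units.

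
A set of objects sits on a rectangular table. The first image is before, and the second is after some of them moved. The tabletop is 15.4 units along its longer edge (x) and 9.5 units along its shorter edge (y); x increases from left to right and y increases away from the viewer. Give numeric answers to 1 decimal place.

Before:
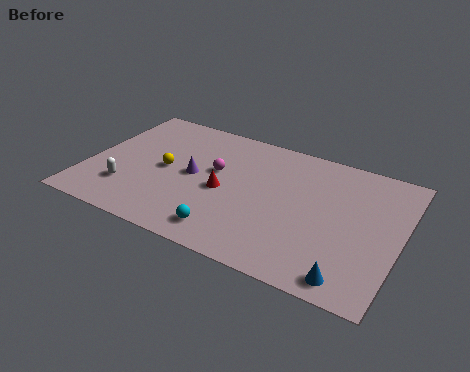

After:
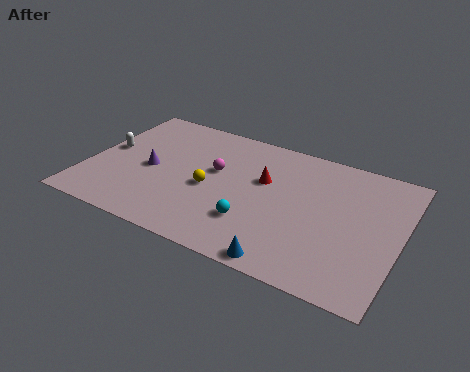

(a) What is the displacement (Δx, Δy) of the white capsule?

(-1.4, 2.6)

The white capsule was at about (2.2, 2.5) and moved to about (0.8, 5.1).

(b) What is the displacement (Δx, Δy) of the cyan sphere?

(1.1, 1.2)

The cyan sphere was at about (7.4, 1.5) and moved to about (8.5, 2.7).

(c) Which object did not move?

the magenta sphere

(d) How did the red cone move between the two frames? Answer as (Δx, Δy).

(1.8, 1.6)

The red cone started near (6.8, 4.3) and ended near (8.6, 5.9).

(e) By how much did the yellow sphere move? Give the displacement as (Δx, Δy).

(2.3, -0.5)

From the two frames, the yellow sphere sits at roughly (3.8, 4.7) before and (6.1, 4.2) after.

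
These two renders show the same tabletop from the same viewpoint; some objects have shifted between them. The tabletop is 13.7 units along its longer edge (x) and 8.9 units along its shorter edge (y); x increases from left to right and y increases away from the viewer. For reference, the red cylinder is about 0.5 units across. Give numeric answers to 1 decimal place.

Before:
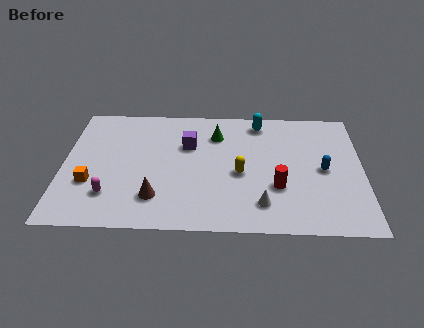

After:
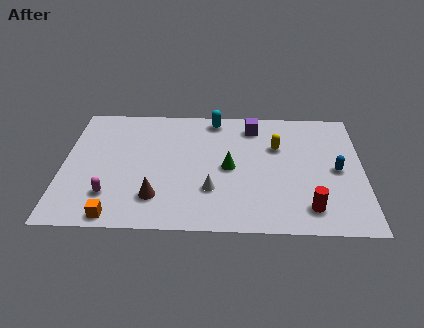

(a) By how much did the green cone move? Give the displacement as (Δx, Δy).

(0.6, -2.4)

From the two frames, the green cone sits at roughly (7.0, 6.7) before and (7.6, 4.3) after.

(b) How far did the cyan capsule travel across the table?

2.1

The cyan capsule moved from about (9.0, 7.7) to (6.9, 7.9), a distance of √(2.1² + 0.2²) ≈ 2.1.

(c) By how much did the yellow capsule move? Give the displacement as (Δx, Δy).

(1.7, 2.0)

From the two frames, the yellow capsule sits at roughly (8.1, 3.9) before and (9.8, 5.9) after.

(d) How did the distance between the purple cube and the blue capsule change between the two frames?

-1.5

The distance was about 6.4 in the first image and 4.9 in the second, so they moved 1.5 units closer together.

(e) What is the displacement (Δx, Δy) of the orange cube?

(1.2, -2.2)

The orange cube started near (1.3, 3.0) and ended near (2.5, 0.8).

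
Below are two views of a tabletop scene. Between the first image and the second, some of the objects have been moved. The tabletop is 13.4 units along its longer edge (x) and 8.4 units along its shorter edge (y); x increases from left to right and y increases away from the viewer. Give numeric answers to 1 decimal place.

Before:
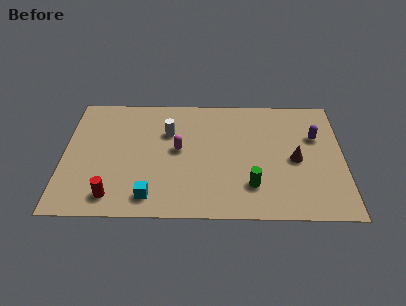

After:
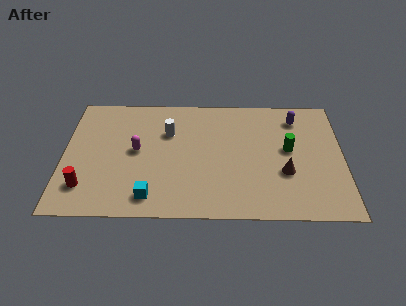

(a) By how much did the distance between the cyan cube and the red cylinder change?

+1.4

Before: roughly 1.8 units apart; after: 3.2. That's 1.4 units further apart.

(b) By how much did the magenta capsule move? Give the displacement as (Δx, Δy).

(-2.0, -0.1)

The magenta capsule was at about (5.5, 4.5) and moved to about (3.5, 4.4).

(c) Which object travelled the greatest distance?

the green cylinder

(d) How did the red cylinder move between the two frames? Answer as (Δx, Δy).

(-1.3, 0.6)

The red cylinder started near (2.4, 1.3) and ended near (1.1, 1.9).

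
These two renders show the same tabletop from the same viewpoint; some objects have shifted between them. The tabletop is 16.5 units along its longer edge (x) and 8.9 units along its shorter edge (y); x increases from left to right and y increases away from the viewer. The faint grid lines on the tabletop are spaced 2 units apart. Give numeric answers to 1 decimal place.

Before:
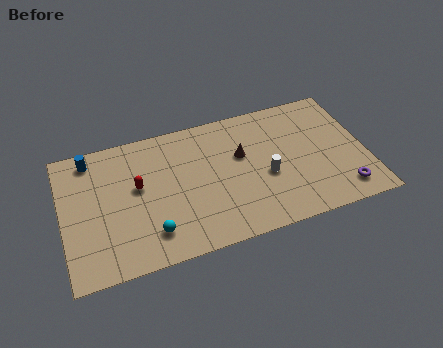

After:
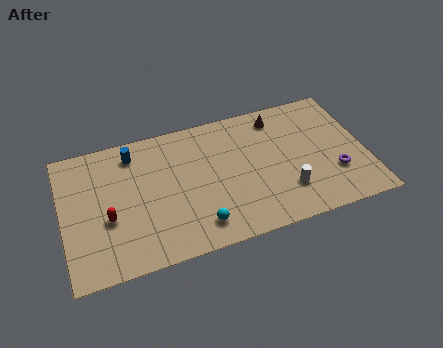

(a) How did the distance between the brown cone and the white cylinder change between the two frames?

+2.9

Before: roughly 2.2 units apart; after: 5.1. That's 2.9 units further apart.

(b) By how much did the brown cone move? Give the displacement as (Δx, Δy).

(2.2, 2.0)

The brown cone started near (9.8, 5.5) and ended near (12.0, 7.5).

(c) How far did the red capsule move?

2.3

The red capsule moved from about (4.1, 5.1) to (2.4, 3.5), a distance of √(1.7² + 1.6²) ≈ 2.3.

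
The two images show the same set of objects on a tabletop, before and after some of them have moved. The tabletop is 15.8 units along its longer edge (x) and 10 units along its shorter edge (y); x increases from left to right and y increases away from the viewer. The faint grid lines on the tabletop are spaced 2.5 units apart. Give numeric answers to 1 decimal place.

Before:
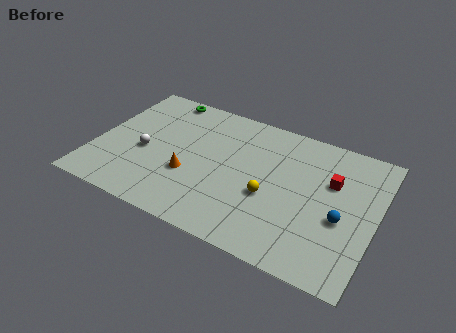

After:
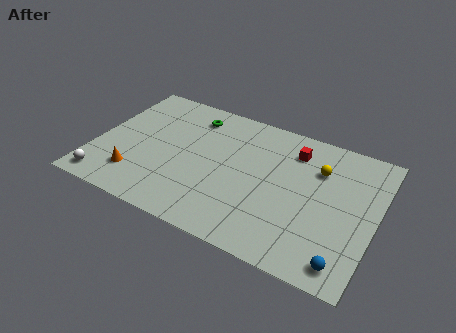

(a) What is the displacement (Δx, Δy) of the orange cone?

(-2.9, -1.3)

The orange cone started near (5.5, 3.6) and ended near (2.6, 2.3).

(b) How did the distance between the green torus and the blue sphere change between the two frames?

-0.3

The distance was about 12.0 in the first image and 11.7 in the second, so they moved 0.3 units closer together.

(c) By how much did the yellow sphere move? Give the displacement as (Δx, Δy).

(2.4, 3.1)

The yellow sphere was at about (10.0, 4.0) and moved to about (12.4, 7.1).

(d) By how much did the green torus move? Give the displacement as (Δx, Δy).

(1.9, -0.9)

From the two frames, the green torus sits at roughly (3.1, 9.1) before and (5.0, 8.2) after.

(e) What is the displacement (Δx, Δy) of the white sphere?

(-1.8, -3.1)

From the two frames, the white sphere sits at roughly (2.8, 4.3) before and (1.0, 1.2) after.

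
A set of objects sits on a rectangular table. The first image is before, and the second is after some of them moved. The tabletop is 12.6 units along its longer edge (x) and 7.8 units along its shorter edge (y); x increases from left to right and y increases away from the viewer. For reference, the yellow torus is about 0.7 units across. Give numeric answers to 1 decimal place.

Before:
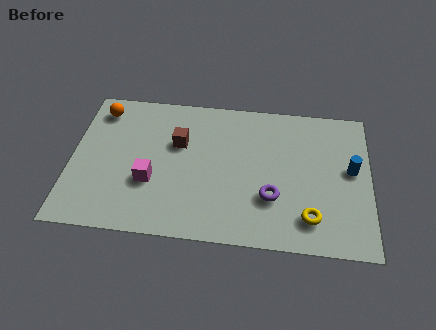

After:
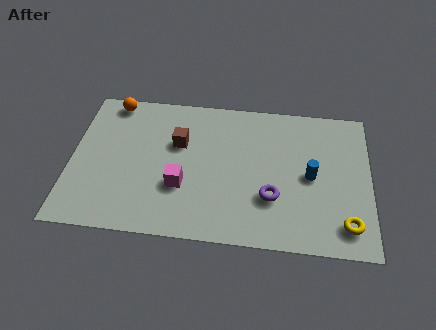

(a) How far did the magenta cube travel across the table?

1.3

From (3.4, 2.8) to (4.7, 2.7), the magenta cube covered √(1.3² + 0.1²) ≈ 1.3 units.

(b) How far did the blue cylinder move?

1.8

The blue cylinder moved from about (11.8, 4.3) to (10.1, 3.8), a distance of √(1.7² + 0.5²) ≈ 1.8.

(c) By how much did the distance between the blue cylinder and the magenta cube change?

-3.0

Before: roughly 8.5 units apart; after: 5.5. That's 3.0 units closer together.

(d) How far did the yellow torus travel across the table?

1.5

From (10.1, 1.6) to (11.6, 1.4), the yellow torus covered √(1.5² + 0.2²) ≈ 1.5 units.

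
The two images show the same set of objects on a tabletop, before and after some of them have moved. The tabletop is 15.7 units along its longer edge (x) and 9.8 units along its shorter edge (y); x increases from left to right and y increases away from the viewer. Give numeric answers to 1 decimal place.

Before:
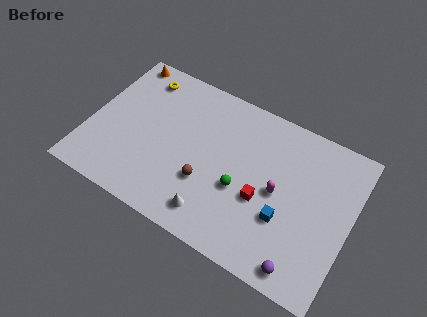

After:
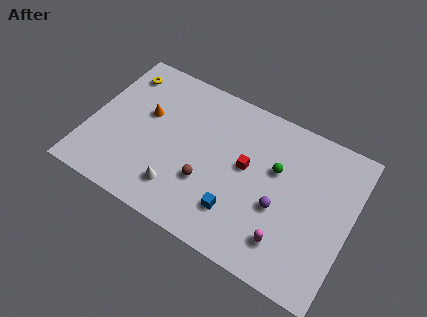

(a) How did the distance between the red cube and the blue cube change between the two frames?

+1.5

Before: roughly 1.5 units apart; after: 3.0. That's 1.5 units further apart.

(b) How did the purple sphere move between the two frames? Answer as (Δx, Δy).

(-1.8, 2.8)

From the two frames, the purple sphere sits at roughly (13.4, 1.1) before and (11.6, 3.9) after.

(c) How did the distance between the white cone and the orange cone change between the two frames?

-5.4

They were about 10.0 units apart before and 4.6 after — 5.4 units closer together.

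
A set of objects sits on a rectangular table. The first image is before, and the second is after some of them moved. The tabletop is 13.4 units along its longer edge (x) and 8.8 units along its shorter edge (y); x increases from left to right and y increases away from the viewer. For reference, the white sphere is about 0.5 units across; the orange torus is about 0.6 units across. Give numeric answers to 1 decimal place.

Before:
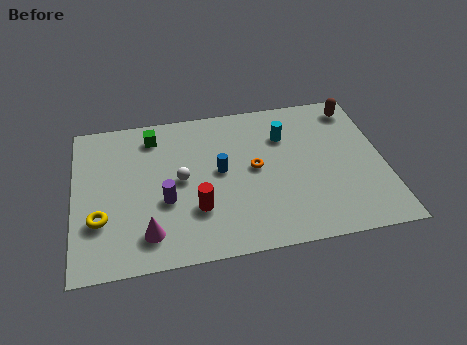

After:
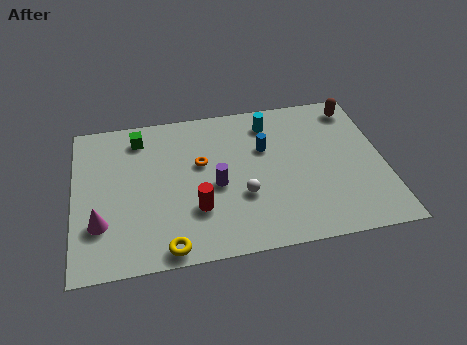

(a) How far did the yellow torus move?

3.4

The yellow torus moved from about (1.1, 2.8) to (3.9, 0.8), a distance of √(2.8² + 2.0²) ≈ 3.4.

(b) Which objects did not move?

the brown capsule and the red cylinder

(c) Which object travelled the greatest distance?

the yellow torus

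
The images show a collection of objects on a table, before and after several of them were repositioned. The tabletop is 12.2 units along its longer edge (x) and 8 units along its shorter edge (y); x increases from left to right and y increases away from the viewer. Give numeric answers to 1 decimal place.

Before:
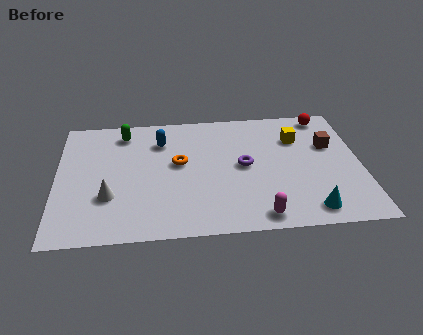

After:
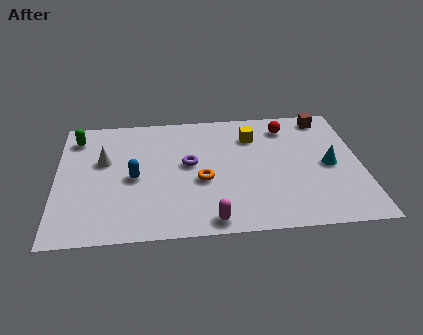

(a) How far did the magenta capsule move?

1.9

The magenta capsule was near (8.0, 0.9) before and (6.1, 0.8) after, so it travelled √(1.9² + 0.1²) ≈ 1.9 units.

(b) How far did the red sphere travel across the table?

1.7

From (10.9, 7.1) to (9.3, 6.5), the red sphere covered √(1.6² + 0.6²) ≈ 1.7 units.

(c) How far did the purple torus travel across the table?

2.2

The purple torus was near (7.5, 4.1) before and (5.3, 4.4) after, so it travelled √(2.2² + 0.3²) ≈ 2.2 units.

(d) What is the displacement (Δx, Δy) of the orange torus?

(0.9, -1.2)

The orange torus was at about (4.9, 4.5) and moved to about (5.8, 3.3).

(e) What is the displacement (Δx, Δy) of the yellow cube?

(-1.8, 0.3)

The yellow cube was at about (9.7, 5.7) and moved to about (7.9, 6.0).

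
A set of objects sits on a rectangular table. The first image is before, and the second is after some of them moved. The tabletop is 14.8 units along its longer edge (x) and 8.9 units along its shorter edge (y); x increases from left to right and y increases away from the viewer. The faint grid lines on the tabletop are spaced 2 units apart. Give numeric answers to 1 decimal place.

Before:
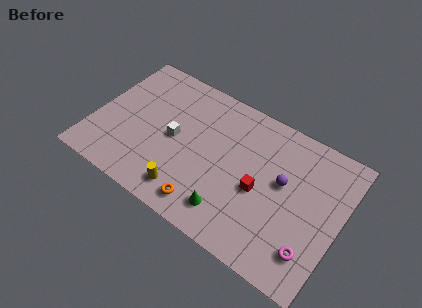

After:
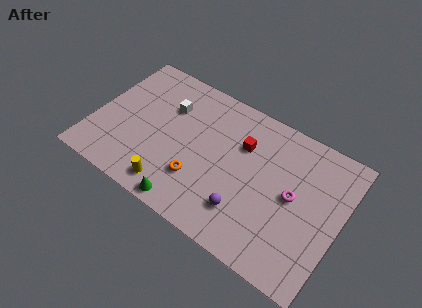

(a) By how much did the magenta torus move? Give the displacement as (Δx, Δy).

(-1.5, 2.6)

The magenta torus was at about (13.5, 2.0) and moved to about (12.0, 4.6).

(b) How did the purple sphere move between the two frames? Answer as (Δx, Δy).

(-1.8, -2.9)

The purple sphere started near (11.3, 5.1) and ended near (9.5, 2.2).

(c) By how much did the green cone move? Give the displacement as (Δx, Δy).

(-2.4, -0.9)

From the two frames, the green cone sits at roughly (8.7, 1.7) before and (6.3, 0.8) after.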